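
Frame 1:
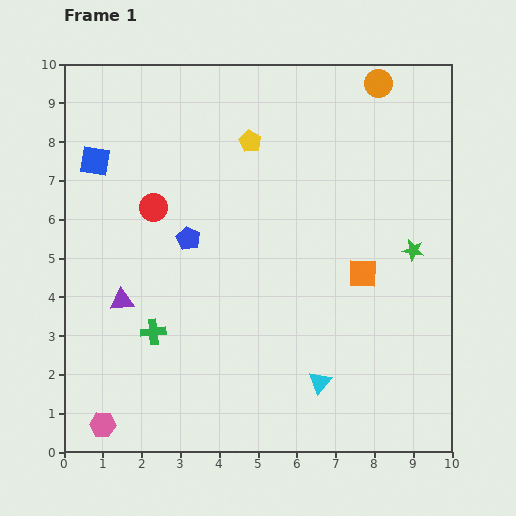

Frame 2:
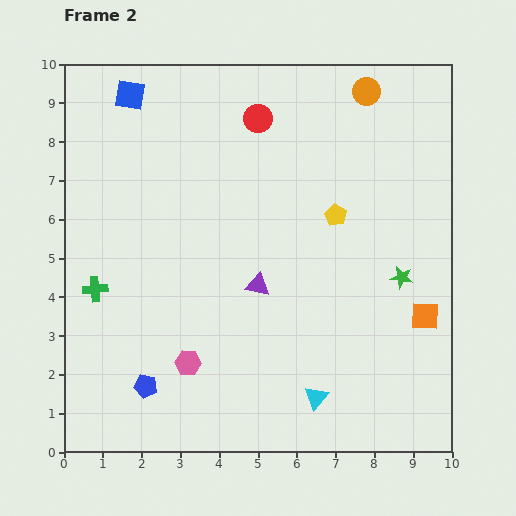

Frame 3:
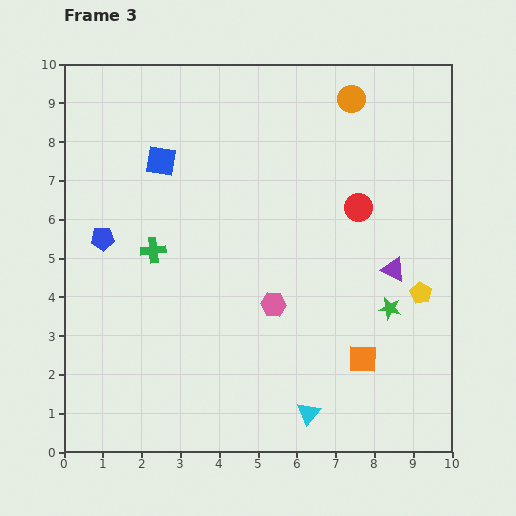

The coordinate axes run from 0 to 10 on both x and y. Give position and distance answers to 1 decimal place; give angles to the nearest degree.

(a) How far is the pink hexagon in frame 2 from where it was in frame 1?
2.7

The pink hexagon moved from (1.0, 0.7) to (3.2, 2.3), a distance of √(2.2² + 1.6²) ≈ 2.7.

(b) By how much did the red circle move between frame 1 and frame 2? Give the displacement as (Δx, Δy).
(2.7, 2.3)

The red circle was at (2.3, 6.3) in frame 1 and (5.0, 8.6) in frame 2.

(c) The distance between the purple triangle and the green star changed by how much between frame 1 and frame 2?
-3.9

Distance in frame 1: 7.6. Distance in frame 2: 3.7.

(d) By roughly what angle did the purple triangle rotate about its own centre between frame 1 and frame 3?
31° clockwise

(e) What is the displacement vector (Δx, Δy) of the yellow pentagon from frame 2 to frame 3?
(2.2, -2.0)

The yellow pentagon was at (7.0, 6.1) in frame 2 and (9.2, 4.1) in frame 3.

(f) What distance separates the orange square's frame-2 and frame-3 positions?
1.9

The orange square moved from (9.3, 3.5) to (7.7, 2.4), a distance of √(1.6² + 1.1²) ≈ 1.9.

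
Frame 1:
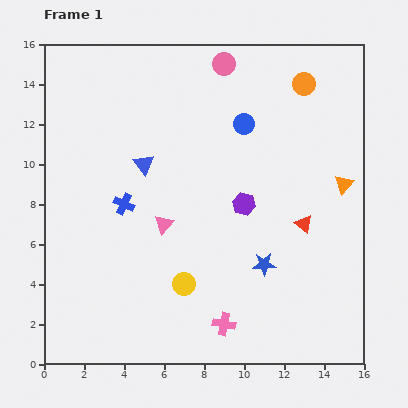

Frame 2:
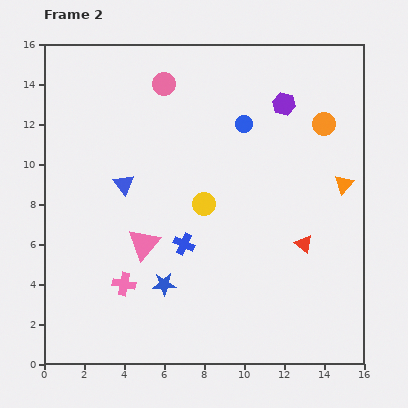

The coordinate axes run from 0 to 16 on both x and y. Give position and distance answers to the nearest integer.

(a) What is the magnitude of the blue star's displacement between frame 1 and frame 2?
5

The blue star moved from (11, 5) to (6, 4), a distance of √(5² + 1²) ≈ 5.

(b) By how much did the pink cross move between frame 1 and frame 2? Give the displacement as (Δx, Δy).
(-5, 2)

The pink cross was at (9, 2) in frame 1 and (4, 4) in frame 2.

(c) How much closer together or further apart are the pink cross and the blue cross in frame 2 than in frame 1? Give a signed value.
-4

Distance in frame 1: 8. Distance in frame 2: 4.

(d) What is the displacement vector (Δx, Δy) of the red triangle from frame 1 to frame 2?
(0, -1)

The red triangle was at (13, 7) in frame 1 and (13, 6) in frame 2.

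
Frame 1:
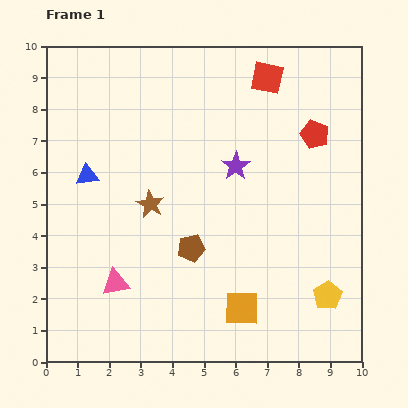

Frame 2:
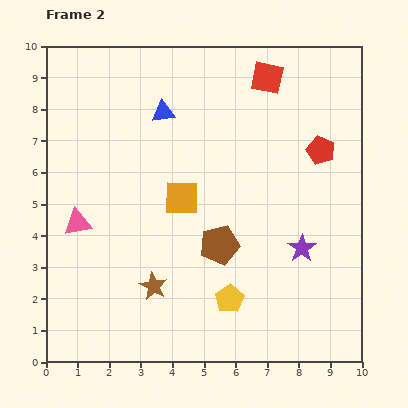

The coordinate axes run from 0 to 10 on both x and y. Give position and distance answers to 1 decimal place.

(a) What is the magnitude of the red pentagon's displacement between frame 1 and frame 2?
0.5

The red pentagon moved from (8.5, 7.2) to (8.7, 6.7), a distance of √(0.2² + 0.5²) ≈ 0.5.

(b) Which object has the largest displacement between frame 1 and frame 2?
the orange square

(moved 4.0; next 3.3)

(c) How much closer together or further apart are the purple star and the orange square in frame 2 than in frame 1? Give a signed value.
-0.4

Distance in frame 1: 4.5. Distance in frame 2: 4.1.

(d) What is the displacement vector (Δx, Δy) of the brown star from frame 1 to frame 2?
(0.1, -2.6)

The brown star was at (3.3, 5.0) in frame 1 and (3.4, 2.4) in frame 2.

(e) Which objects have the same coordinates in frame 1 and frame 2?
the red square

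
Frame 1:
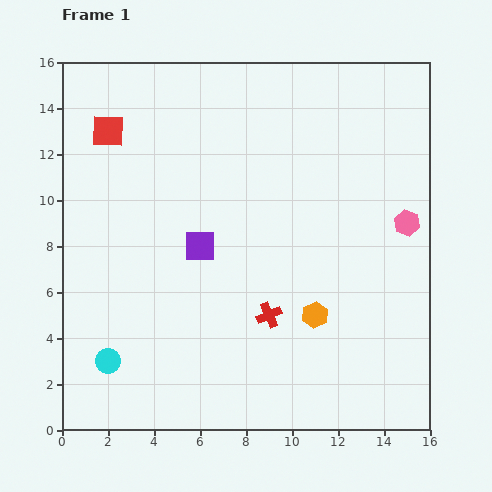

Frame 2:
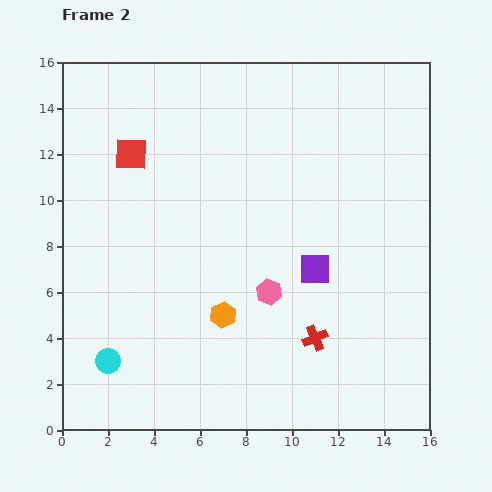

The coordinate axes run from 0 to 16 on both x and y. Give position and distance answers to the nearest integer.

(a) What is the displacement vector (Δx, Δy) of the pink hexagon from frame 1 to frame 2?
(-6, -3)

The pink hexagon was at (15, 9) in frame 1 and (9, 6) in frame 2.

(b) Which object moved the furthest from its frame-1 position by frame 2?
the pink hexagon

(moved 7; next 5)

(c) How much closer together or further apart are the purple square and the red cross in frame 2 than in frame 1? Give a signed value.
-1

Distance in frame 1: 4. Distance in frame 2: 3.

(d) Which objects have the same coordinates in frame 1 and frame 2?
the cyan circle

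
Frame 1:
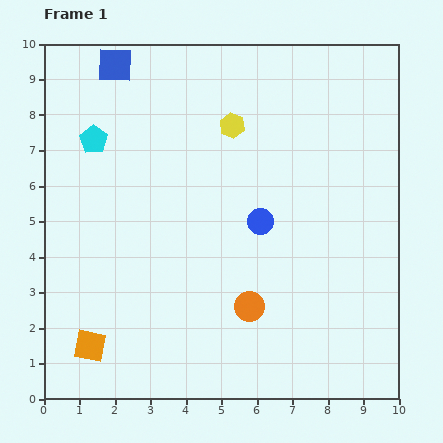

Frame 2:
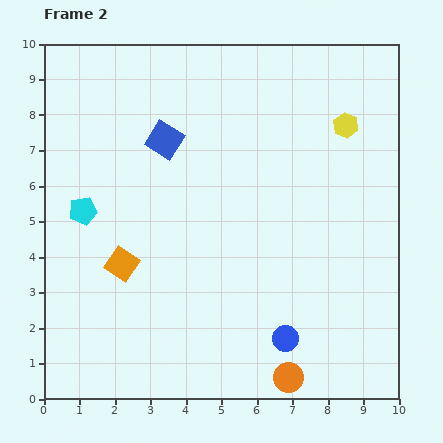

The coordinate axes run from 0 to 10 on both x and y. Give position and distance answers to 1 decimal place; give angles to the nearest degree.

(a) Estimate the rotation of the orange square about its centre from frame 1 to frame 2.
23° clockwise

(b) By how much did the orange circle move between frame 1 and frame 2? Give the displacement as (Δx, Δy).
(1.1, -2.0)

The orange circle was at (5.8, 2.6) in frame 1 and (6.9, 0.6) in frame 2.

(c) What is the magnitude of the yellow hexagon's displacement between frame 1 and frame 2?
3.2

The yellow hexagon moved from (5.3, 7.7) to (8.5, 7.7), a distance of √(3.2² + 0.0²) ≈ 3.2.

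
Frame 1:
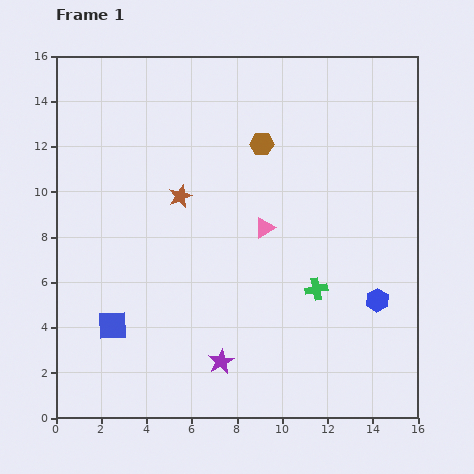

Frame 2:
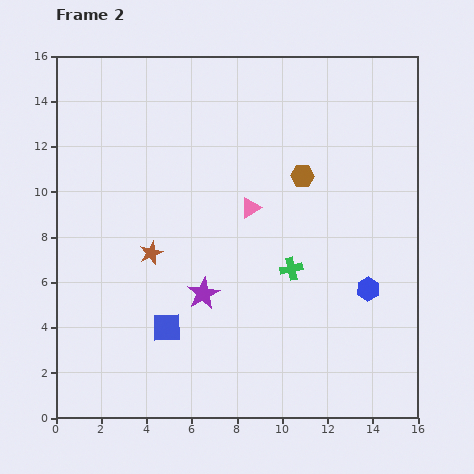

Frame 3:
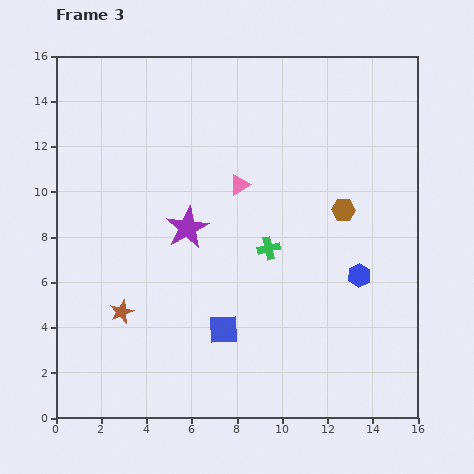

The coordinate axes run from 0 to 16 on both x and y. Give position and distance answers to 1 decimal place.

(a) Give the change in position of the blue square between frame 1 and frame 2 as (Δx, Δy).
(2.4, -0.1)

The blue square was at (2.5, 4.1) in frame 1 and (4.9, 4.0) in frame 2.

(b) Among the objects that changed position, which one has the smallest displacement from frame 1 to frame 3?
the blue hexagon

(moved 1.4)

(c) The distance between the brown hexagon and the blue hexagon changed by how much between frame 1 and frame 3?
-5.6

Distance in frame 1: 8.6. Distance in frame 3: 3.0.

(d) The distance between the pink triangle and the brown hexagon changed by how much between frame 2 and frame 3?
+2.0

Distance in frame 2: 2.7. Distance in frame 3: 4.7.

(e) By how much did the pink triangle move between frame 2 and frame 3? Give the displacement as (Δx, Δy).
(-0.5, 1.0)

The pink triangle was at (8.6, 9.3) in frame 2 and (8.1, 10.3) in frame 3.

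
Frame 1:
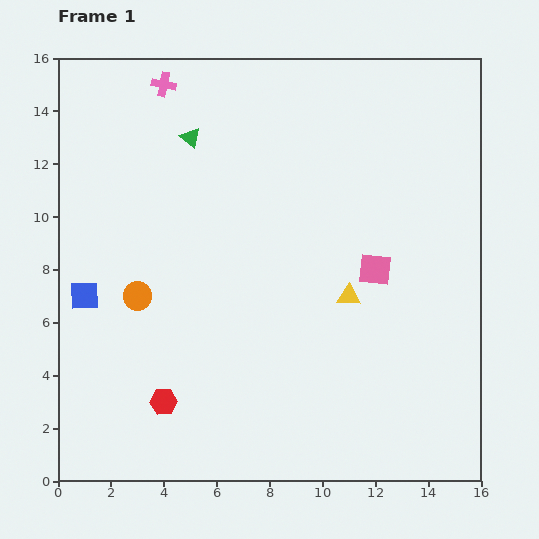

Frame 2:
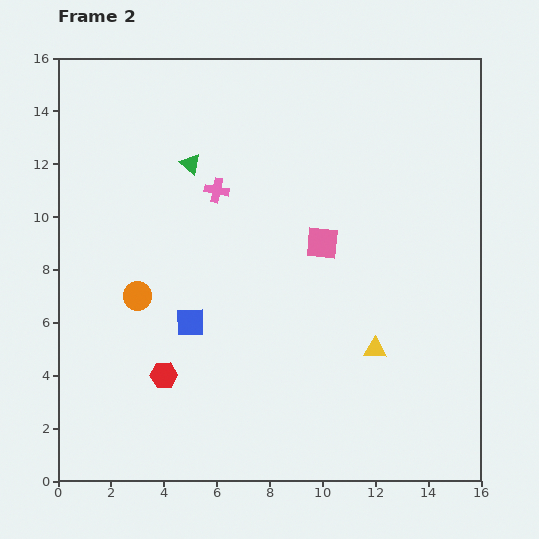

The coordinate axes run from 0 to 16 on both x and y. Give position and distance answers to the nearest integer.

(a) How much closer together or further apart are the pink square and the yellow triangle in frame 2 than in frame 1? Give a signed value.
+3

Distance in frame 1: 1. Distance in frame 2: 4.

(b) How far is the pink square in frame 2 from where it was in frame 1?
2

The pink square moved from (12, 8) to (10, 9), a distance of √(2² + 1²) ≈ 2.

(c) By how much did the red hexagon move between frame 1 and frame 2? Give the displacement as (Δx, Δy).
(0, 1)

The red hexagon was at (4, 3) in frame 1 and (4, 4) in frame 2.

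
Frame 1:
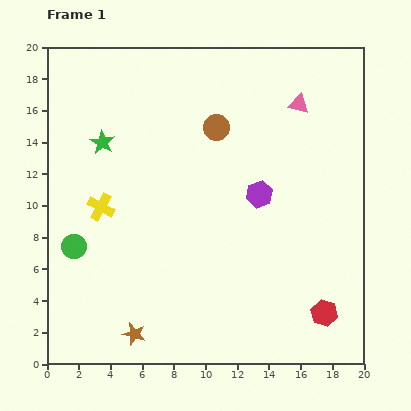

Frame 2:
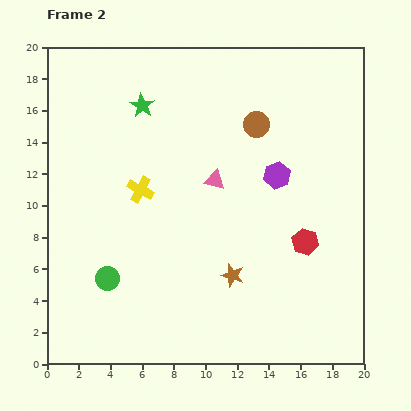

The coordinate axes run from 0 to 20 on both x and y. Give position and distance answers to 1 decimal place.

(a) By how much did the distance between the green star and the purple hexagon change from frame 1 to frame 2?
-0.8

Distance in frame 1: 10.4. Distance in frame 2: 9.6.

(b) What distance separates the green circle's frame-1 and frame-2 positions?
2.9

The green circle moved from (1.7, 7.4) to (3.8, 5.4), a distance of √(2.1² + 2.0²) ≈ 2.9.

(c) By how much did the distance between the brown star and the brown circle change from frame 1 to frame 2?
-4.4

Distance in frame 1: 14.0. Distance in frame 2: 9.6.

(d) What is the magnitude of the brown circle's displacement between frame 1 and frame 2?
2.5

The brown circle moved from (10.7, 14.9) to (13.2, 15.1), a distance of √(2.5² + 0.2²) ≈ 2.5.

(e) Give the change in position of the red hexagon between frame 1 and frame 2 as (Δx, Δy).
(-1.2, 4.5)

The red hexagon was at (17.5, 3.2) in frame 1 and (16.3, 7.7) in frame 2.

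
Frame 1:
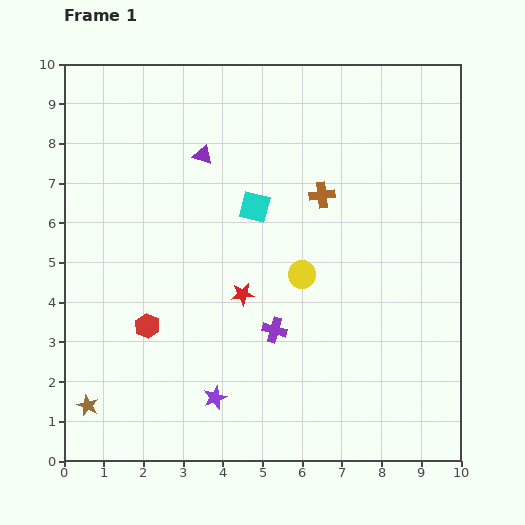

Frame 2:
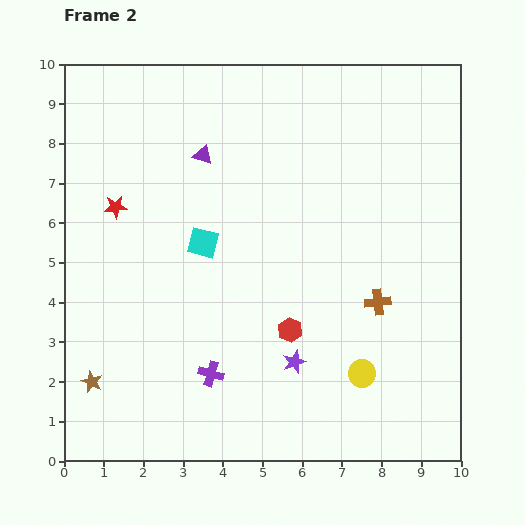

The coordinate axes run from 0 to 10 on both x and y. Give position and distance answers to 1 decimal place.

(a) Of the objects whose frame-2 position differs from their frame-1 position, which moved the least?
the brown star

(moved 0.6)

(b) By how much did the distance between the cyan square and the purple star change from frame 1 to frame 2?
-1.1

Distance in frame 1: 4.9. Distance in frame 2: 3.8.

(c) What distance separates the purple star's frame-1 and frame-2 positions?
2.2

The purple star moved from (3.8, 1.6) to (5.8, 2.5), a distance of √(2.0² + 0.9²) ≈ 2.2.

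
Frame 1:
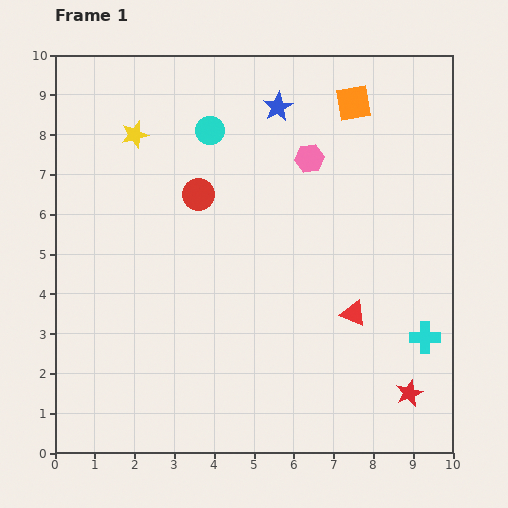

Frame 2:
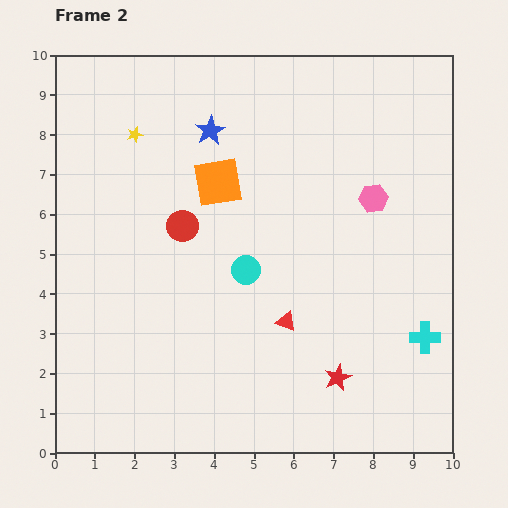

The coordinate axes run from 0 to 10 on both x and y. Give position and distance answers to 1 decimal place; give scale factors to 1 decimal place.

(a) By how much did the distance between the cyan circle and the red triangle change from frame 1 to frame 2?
-4.2

Distance in frame 1: 5.8. Distance in frame 2: 1.6.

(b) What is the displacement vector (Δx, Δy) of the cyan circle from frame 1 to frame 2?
(0.9, -3.5)

The cyan circle was at (3.9, 8.1) in frame 1 and (4.8, 4.6) in frame 2.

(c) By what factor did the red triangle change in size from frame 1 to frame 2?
0.8×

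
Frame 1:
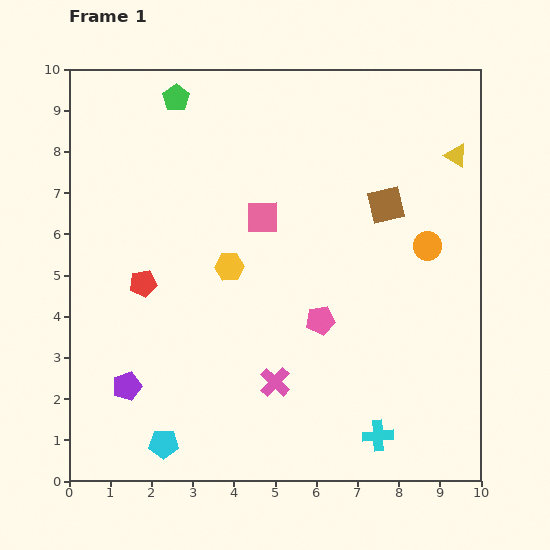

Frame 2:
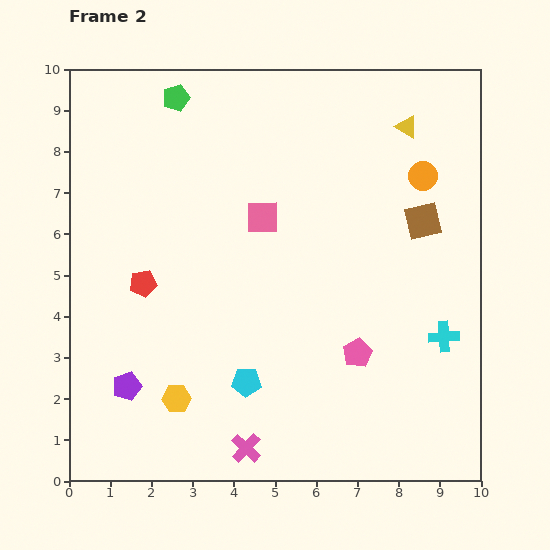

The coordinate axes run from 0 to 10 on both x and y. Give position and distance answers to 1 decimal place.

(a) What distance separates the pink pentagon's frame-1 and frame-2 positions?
1.2

The pink pentagon moved from (6.1, 3.9) to (7.0, 3.1), a distance of √(0.9² + 0.8²) ≈ 1.2.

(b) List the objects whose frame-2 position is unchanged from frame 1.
the purple pentagon, the red pentagon, the green pentagon, the pink square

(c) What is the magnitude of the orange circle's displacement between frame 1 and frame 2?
1.7

The orange circle moved from (8.7, 5.7) to (8.6, 7.4), a distance of √(0.1² + 1.7²) ≈ 1.7.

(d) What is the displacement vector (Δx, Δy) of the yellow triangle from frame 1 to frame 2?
(-1.2, 0.7)

The yellow triangle was at (9.4, 7.9) in frame 1 and (8.2, 8.6) in frame 2.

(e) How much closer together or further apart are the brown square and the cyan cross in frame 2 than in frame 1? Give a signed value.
-2.8

Distance in frame 1: 5.6. Distance in frame 2: 2.8.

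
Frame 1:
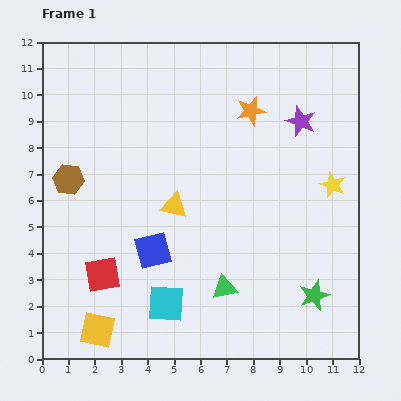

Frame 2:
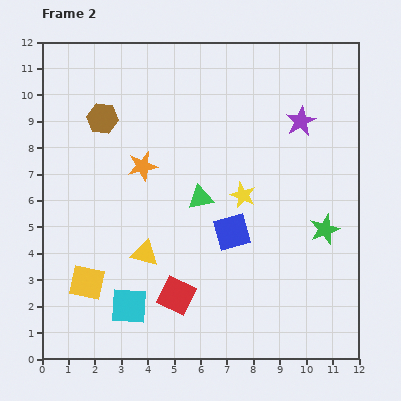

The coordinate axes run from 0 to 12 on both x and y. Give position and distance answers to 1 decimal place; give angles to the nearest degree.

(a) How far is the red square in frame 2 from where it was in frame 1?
2.9

The red square moved from (2.3, 3.2) to (5.1, 2.4), a distance of √(2.8² + 0.8²) ≈ 2.9.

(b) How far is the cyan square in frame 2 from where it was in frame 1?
1.4

The cyan square moved from (4.7, 2.1) to (3.3, 2.0), a distance of √(1.4² + 0.1²) ≈ 1.4.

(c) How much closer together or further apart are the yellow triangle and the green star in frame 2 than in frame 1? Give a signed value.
+0.6

Distance in frame 1: 6.3. Distance in frame 2: 6.9.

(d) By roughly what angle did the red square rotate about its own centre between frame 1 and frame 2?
35° clockwise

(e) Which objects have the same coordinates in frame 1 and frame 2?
the purple star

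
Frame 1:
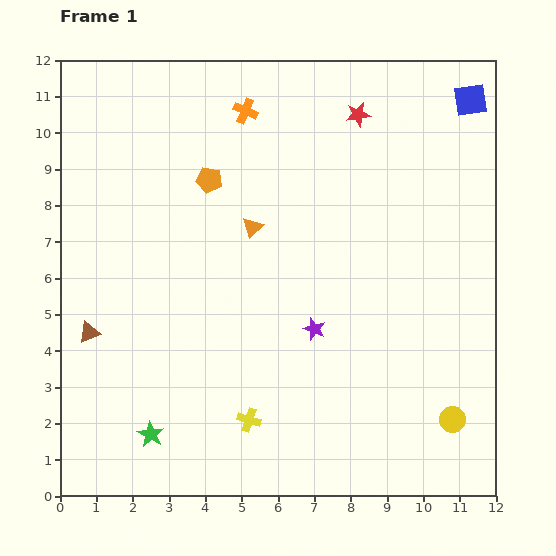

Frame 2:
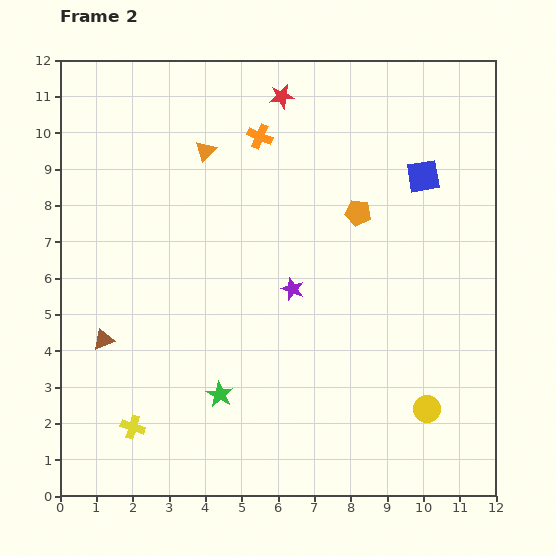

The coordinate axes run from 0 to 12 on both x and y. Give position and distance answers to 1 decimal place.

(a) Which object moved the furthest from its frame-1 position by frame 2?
the orange pentagon

(moved 4.2; next 3.2)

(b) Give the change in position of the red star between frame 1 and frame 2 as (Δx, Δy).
(-2.1, 0.5)

The red star was at (8.2, 10.5) in frame 1 and (6.1, 11.0) in frame 2.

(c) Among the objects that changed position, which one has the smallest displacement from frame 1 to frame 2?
the brown triangle

(moved 0.4)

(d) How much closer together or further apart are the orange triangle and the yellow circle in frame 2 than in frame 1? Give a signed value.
+1.8

Distance in frame 1: 7.6. Distance in frame 2: 9.4.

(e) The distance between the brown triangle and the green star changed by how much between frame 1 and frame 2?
+0.2

Distance in frame 1: 3.3. Distance in frame 2: 3.5.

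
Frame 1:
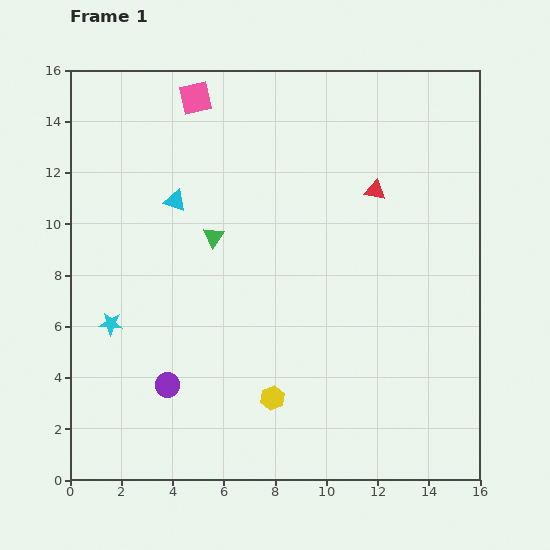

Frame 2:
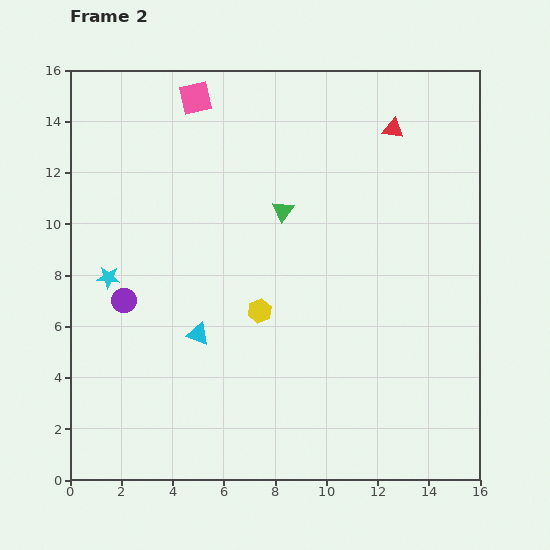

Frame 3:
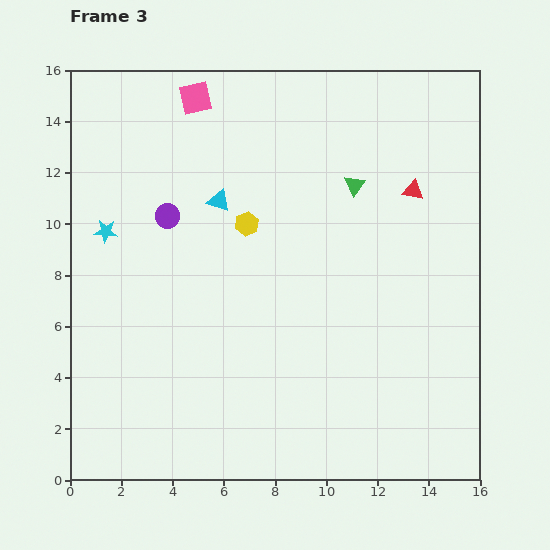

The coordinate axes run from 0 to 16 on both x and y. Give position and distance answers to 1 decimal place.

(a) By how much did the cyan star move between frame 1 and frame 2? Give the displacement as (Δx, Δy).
(-0.1, 1.8)

The cyan star was at (1.6, 6.1) in frame 1 and (1.5, 7.9) in frame 2.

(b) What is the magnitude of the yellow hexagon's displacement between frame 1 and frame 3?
6.9

The yellow hexagon moved from (7.9, 3.2) to (6.9, 10.0), a distance of √(1.0² + 6.8²) ≈ 6.9.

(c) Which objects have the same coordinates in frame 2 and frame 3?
the pink square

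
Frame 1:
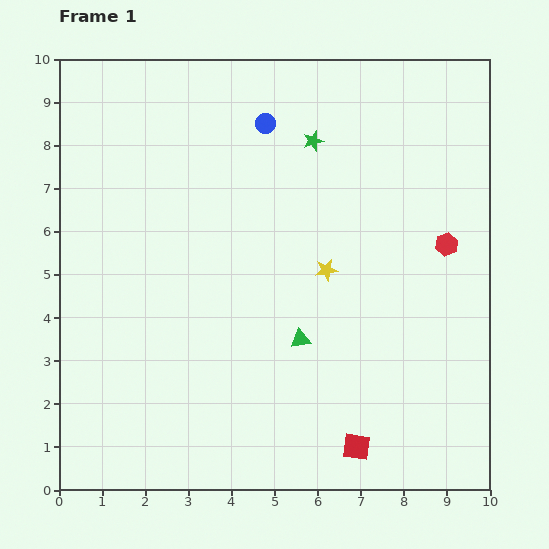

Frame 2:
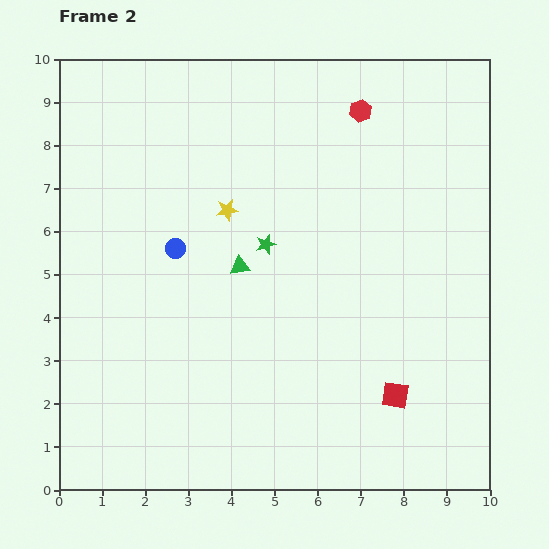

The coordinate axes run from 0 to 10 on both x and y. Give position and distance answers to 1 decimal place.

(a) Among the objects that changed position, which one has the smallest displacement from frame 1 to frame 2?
the red square

(moved 1.5)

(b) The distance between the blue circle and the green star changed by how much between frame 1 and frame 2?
+0.9

Distance in frame 1: 1.2. Distance in frame 2: 2.1.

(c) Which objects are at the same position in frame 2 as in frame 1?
none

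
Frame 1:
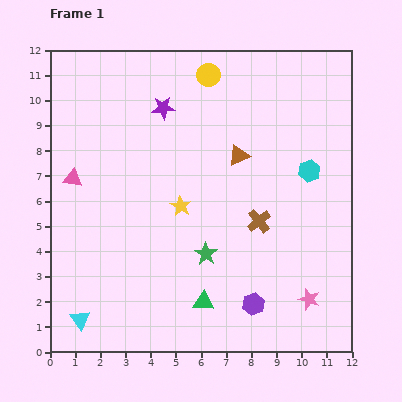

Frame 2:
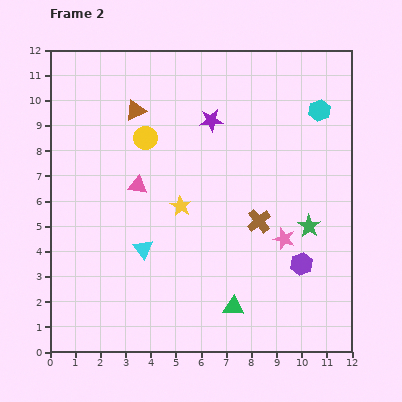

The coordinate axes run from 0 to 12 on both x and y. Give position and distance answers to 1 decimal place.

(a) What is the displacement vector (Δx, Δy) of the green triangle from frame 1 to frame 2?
(1.2, -0.2)

The green triangle was at (6.1, 2.0) in frame 1 and (7.3, 1.8) in frame 2.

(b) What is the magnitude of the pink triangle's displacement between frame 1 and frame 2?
2.6

The pink triangle moved from (0.9, 6.9) to (3.5, 6.6), a distance of √(2.6² + 0.3²) ≈ 2.6.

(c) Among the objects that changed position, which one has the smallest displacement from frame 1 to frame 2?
the green triangle

(moved 1.2)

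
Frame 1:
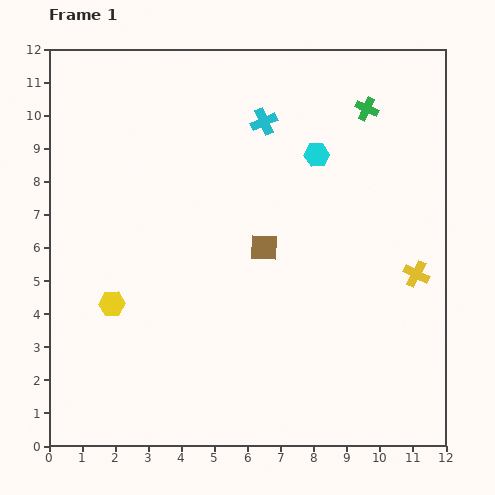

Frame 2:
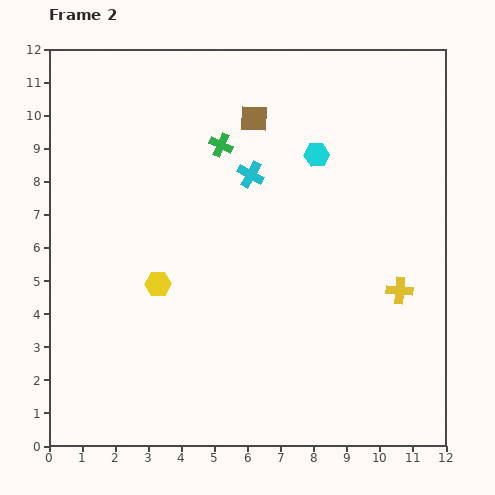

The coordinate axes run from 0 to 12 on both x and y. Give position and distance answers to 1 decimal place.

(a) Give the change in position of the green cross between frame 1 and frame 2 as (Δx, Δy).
(-4.4, -1.1)

The green cross was at (9.6, 10.2) in frame 1 and (5.2, 9.1) in frame 2.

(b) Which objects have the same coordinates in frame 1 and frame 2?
the cyan hexagon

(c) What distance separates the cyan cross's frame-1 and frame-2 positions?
1.6

The cyan cross moved from (6.5, 9.8) to (6.1, 8.2), a distance of √(0.4² + 1.6²) ≈ 1.6.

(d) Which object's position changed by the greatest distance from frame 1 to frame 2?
the green cross

(moved 4.5; next 3.9)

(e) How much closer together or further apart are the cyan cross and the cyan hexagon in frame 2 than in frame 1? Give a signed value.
+0.2

Distance in frame 1: 1.9. Distance in frame 2: 2.1.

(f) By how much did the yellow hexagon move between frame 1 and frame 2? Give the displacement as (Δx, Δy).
(1.4, 0.6)

The yellow hexagon was at (1.9, 4.3) in frame 1 and (3.3, 4.9) in frame 2.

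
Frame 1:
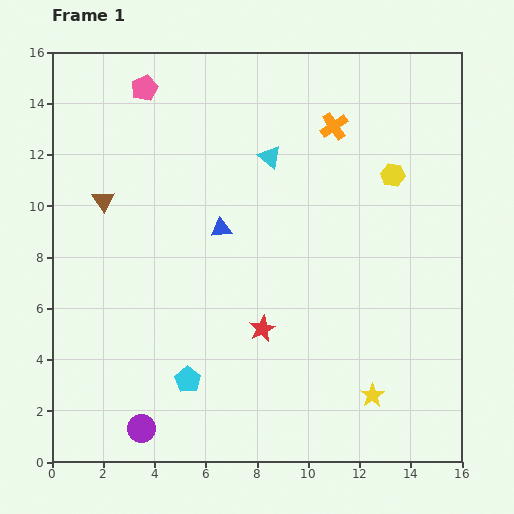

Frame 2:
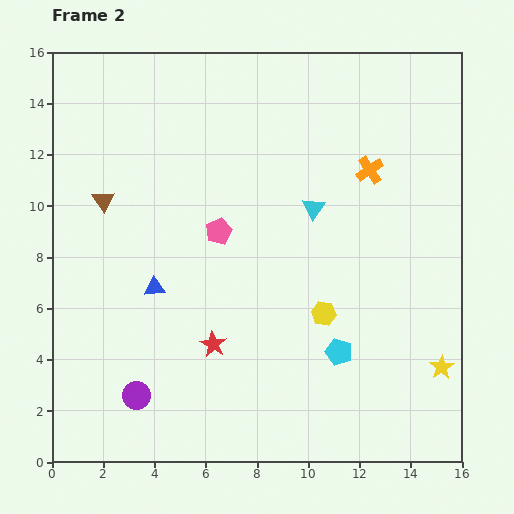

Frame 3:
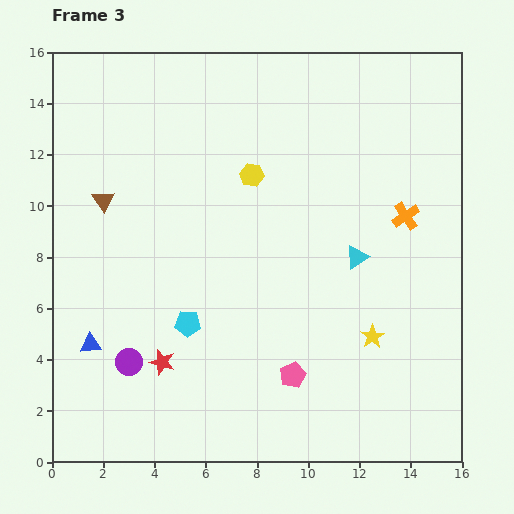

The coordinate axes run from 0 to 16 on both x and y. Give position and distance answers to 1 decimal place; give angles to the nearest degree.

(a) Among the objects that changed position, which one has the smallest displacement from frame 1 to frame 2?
the purple circle

(moved 1.3)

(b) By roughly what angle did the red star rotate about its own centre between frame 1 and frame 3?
30° counter-clockwise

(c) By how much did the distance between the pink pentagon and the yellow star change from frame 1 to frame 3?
-11.5

Distance in frame 1: 14.9. Distance in frame 3: 3.4.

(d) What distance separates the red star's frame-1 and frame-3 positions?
4.1

The red star moved from (8.2, 5.2) to (4.3, 3.9), a distance of √(3.9² + 1.3²) ≈ 4.1.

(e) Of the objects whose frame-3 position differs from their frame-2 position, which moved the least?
the purple circle

(moved 1.3)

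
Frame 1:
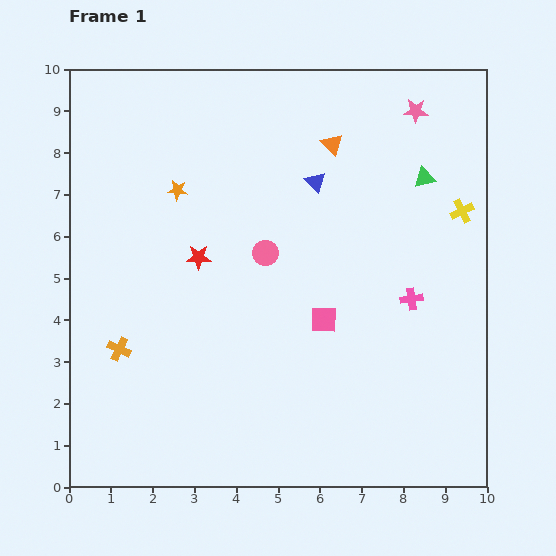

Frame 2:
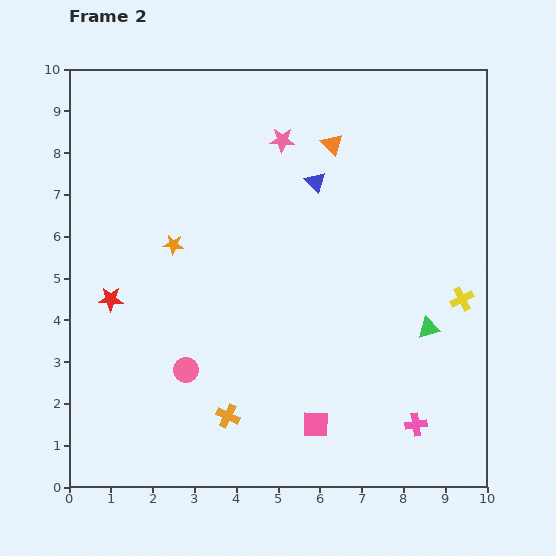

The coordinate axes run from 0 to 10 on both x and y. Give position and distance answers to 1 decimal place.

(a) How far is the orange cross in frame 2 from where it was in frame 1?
3.1

The orange cross moved from (1.2, 3.3) to (3.8, 1.7), a distance of √(2.6² + 1.6²) ≈ 3.1.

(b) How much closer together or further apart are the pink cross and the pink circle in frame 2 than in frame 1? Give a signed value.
+2.0

Distance in frame 1: 3.7. Distance in frame 2: 5.7.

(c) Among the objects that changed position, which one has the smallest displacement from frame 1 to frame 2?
the orange star

(moved 1.3)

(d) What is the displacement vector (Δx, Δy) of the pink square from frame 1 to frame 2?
(-0.2, -2.5)

The pink square was at (6.1, 4.0) in frame 1 and (5.9, 1.5) in frame 2.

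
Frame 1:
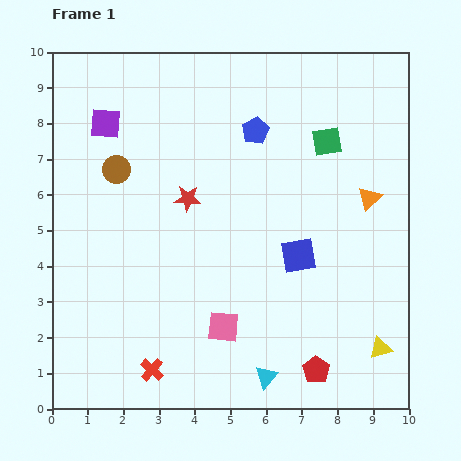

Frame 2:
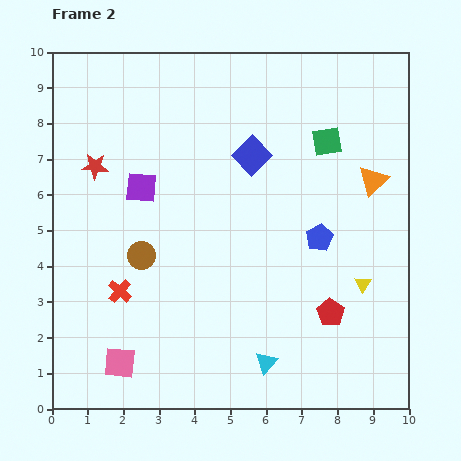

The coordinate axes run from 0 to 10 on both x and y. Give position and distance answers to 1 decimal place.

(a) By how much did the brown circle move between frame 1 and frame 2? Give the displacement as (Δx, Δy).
(0.7, -2.4)

The brown circle was at (1.8, 6.7) in frame 1 and (2.5, 4.3) in frame 2.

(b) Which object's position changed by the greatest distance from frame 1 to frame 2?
the blue pentagon

(moved 3.5; next 3.1)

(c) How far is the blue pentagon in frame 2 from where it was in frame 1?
3.5

The blue pentagon moved from (5.7, 7.8) to (7.5, 4.8), a distance of √(1.8² + 3.0²) ≈ 3.5.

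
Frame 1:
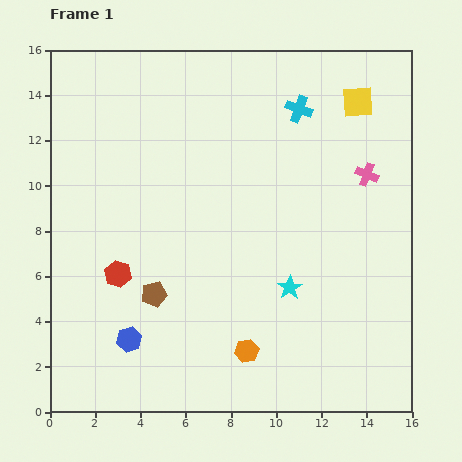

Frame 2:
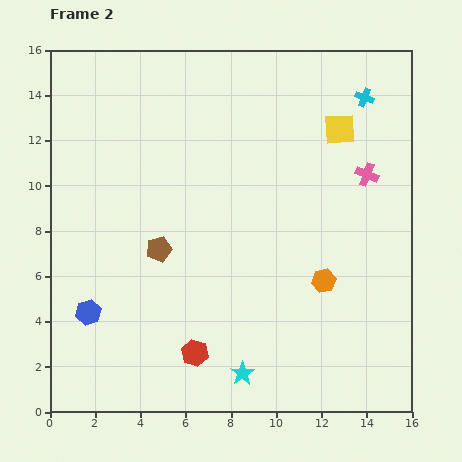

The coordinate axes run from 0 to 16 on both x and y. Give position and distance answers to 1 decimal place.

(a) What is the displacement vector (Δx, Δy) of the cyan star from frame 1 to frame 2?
(-2.1, -3.8)

The cyan star was at (10.6, 5.5) in frame 1 and (8.5, 1.7) in frame 2.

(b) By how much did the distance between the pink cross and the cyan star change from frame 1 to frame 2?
+4.4

Distance in frame 1: 6.0. Distance in frame 2: 10.4.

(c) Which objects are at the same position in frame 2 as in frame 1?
the pink cross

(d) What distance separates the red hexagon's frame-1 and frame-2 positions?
4.9

The red hexagon moved from (3.0, 6.1) to (6.4, 2.6), a distance of √(3.4² + 3.5²) ≈ 4.9.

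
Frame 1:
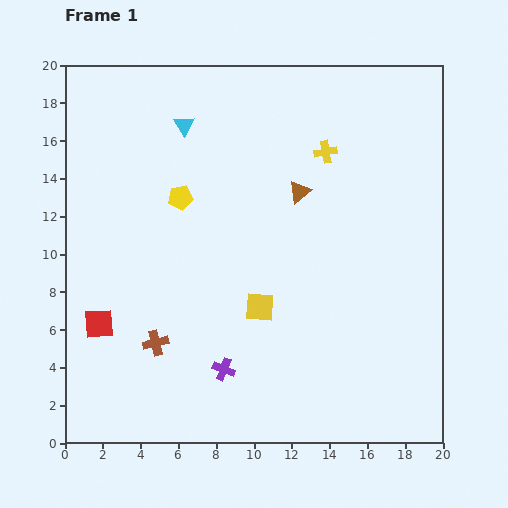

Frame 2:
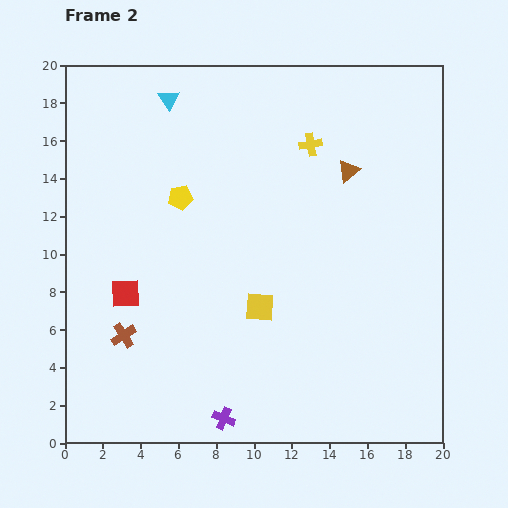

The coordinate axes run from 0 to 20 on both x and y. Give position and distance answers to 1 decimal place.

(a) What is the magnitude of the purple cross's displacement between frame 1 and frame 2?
2.6

The purple cross moved from (8.4, 3.9) to (8.4, 1.3), a distance of √(0.0² + 2.6²) ≈ 2.6.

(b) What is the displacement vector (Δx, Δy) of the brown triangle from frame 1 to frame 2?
(2.6, 1.1)

The brown triangle was at (12.4, 13.3) in frame 1 and (15.0, 14.4) in frame 2.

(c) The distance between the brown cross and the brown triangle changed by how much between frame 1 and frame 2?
+3.7

Distance in frame 1: 11.0. Distance in frame 2: 14.7.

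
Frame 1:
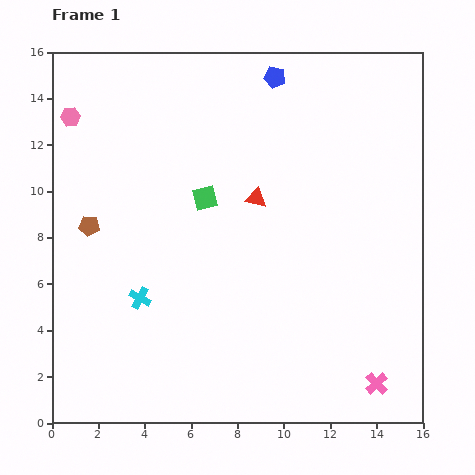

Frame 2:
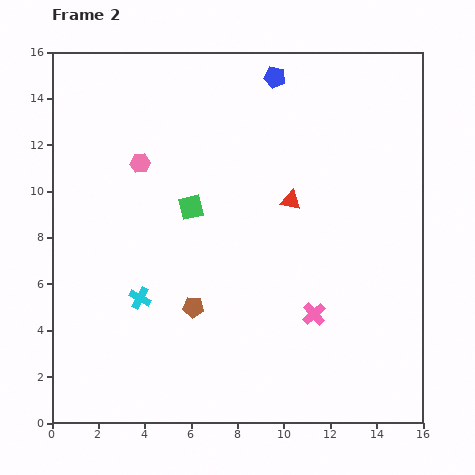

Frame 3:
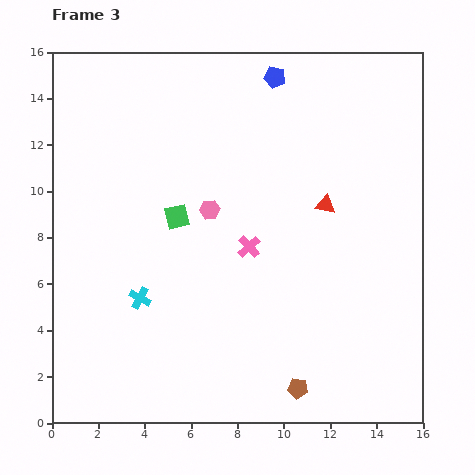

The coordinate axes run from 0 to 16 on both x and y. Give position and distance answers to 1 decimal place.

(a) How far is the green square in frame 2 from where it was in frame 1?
0.7

The green square moved from (6.6, 9.7) to (6.0, 9.3), a distance of √(0.6² + 0.4²) ≈ 0.7.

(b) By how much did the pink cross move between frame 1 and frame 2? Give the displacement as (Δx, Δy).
(-2.7, 3.0)

The pink cross was at (14.0, 1.7) in frame 1 and (11.3, 4.7) in frame 2.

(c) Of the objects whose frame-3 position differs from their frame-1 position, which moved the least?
the green square

(moved 1.4)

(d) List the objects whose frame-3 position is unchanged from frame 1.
the cyan cross, the blue pentagon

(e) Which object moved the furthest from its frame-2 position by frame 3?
the brown pentagon

(moved 5.7; next 4.0)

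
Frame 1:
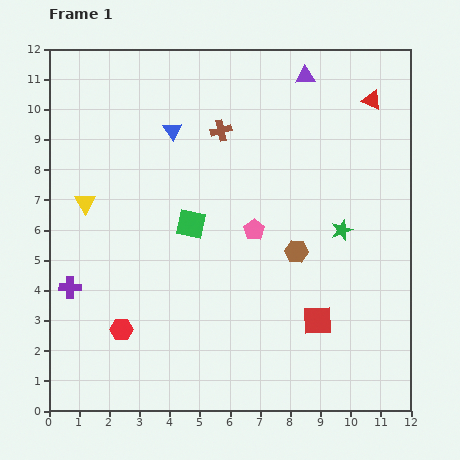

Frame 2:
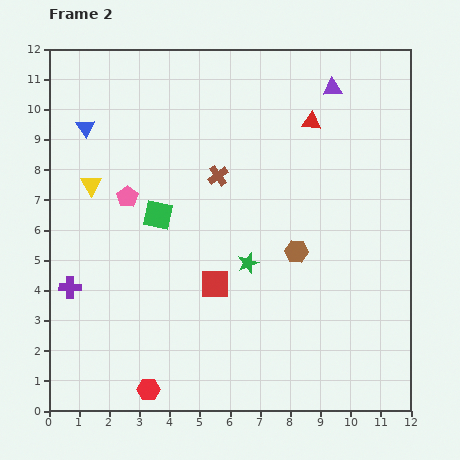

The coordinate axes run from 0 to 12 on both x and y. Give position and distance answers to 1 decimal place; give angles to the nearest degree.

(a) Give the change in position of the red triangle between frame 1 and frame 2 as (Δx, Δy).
(-2.0, -0.7)

The red triangle was at (10.7, 10.3) in frame 1 and (8.7, 9.6) in frame 2.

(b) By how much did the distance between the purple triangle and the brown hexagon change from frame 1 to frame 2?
-0.3

Distance in frame 1: 5.8. Distance in frame 2: 5.5.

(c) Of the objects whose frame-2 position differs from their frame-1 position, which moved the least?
the yellow triangle

(moved 0.6)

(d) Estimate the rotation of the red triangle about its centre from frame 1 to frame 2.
18° counter-clockwise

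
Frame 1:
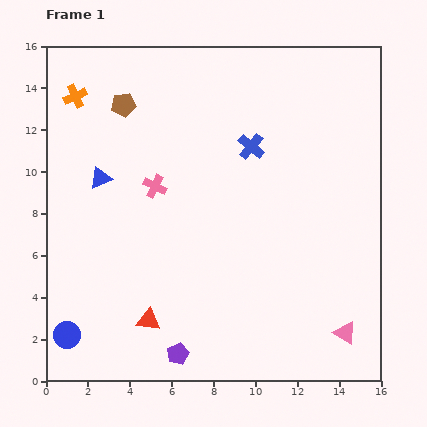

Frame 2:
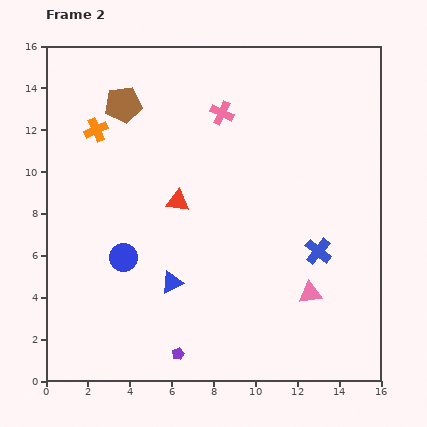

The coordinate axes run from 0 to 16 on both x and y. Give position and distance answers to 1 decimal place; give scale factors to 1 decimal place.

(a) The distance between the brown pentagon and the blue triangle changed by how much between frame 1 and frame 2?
+5.1

Distance in frame 1: 3.7. Distance in frame 2: 8.8.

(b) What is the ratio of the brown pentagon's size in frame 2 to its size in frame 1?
1.5×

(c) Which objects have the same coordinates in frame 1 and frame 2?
the purple pentagon, the brown pentagon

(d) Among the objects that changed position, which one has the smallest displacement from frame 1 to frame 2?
the orange cross

(moved 1.9)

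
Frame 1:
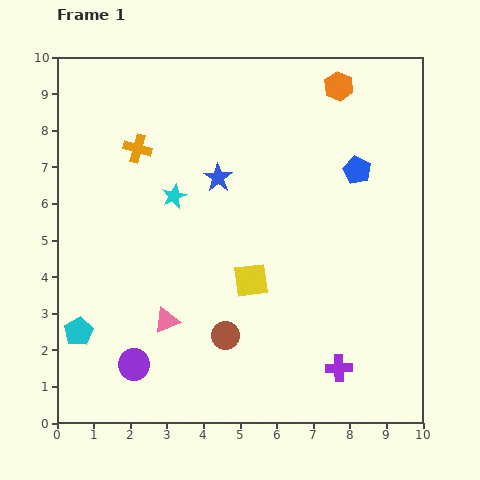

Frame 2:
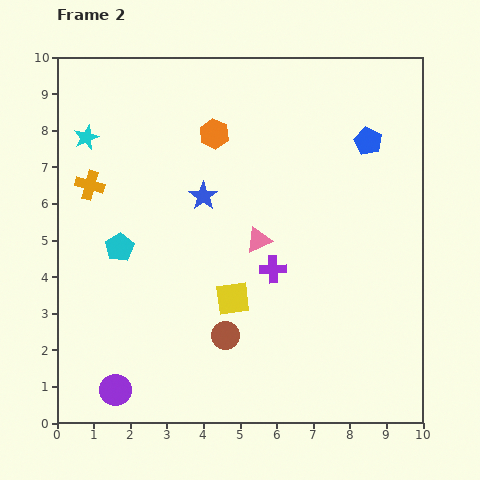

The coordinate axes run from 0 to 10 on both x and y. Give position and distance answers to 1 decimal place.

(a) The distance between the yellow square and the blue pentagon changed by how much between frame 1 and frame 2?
+1.5

Distance in frame 1: 4.2. Distance in frame 2: 5.7.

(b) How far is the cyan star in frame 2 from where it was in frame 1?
2.9

The cyan star moved from (3.2, 6.2) to (0.8, 7.8), a distance of √(2.4² + 1.6²) ≈ 2.9.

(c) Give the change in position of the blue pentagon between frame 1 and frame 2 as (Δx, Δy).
(0.3, 0.8)

The blue pentagon was at (8.2, 6.9) in frame 1 and (8.5, 7.7) in frame 2.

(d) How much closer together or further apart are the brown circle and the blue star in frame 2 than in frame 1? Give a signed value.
-0.5

Distance in frame 1: 4.3. Distance in frame 2: 3.8.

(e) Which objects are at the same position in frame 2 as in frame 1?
the brown circle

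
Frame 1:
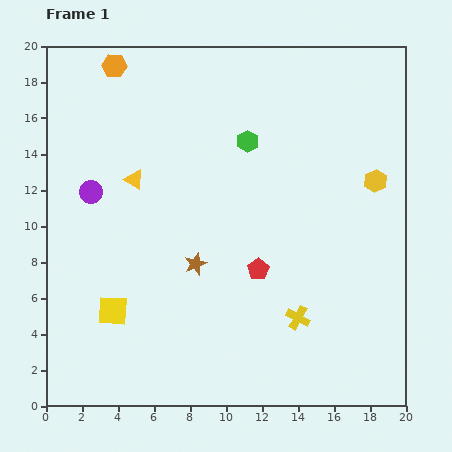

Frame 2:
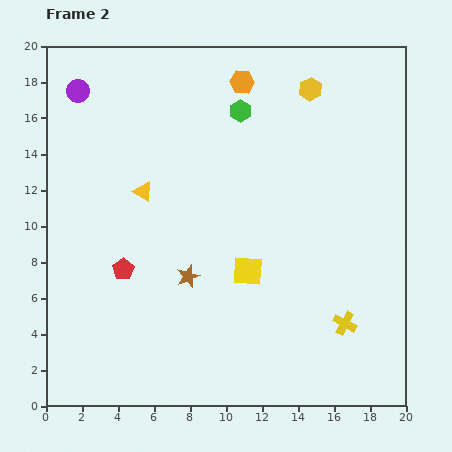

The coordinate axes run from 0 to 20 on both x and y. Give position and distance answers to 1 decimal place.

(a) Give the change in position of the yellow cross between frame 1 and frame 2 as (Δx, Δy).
(2.6, -0.3)

The yellow cross was at (14.0, 4.9) in frame 1 and (16.6, 4.6) in frame 2.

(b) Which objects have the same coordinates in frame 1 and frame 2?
none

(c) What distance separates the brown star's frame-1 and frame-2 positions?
0.8

The brown star moved from (8.3, 7.9) to (7.9, 7.2), a distance of √(0.4² + 0.7²) ≈ 0.8.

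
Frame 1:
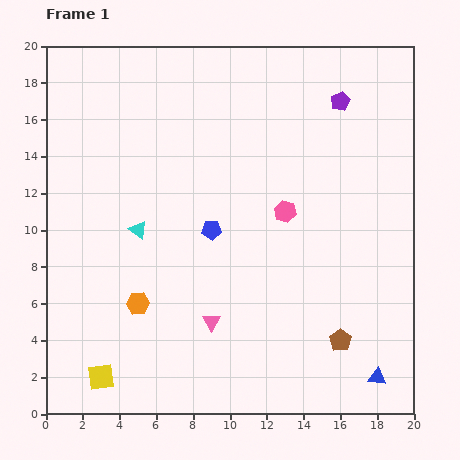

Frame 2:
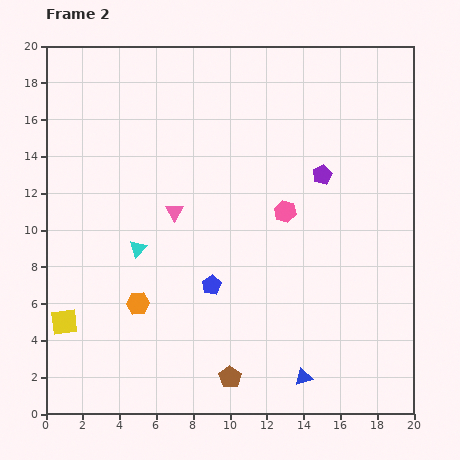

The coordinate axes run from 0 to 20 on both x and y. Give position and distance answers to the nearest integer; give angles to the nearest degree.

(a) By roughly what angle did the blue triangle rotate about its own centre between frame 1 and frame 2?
26° counter-clockwise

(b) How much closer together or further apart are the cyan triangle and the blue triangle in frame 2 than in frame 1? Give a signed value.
-4

Distance in frame 1: 15. Distance in frame 2: 11.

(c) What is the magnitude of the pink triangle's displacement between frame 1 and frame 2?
6

The pink triangle moved from (9, 5) to (7, 11), a distance of √(2² + 6²) ≈ 6.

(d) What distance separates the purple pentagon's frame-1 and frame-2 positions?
4

The purple pentagon moved from (16, 17) to (15, 13), a distance of √(1² + 4²) ≈ 4.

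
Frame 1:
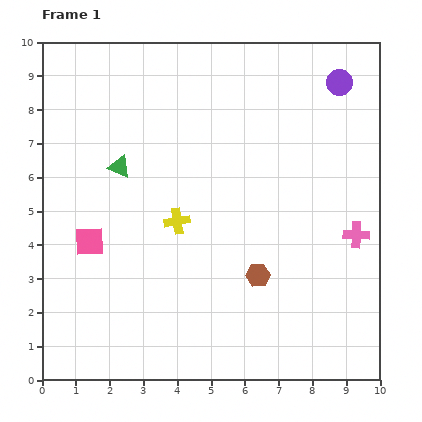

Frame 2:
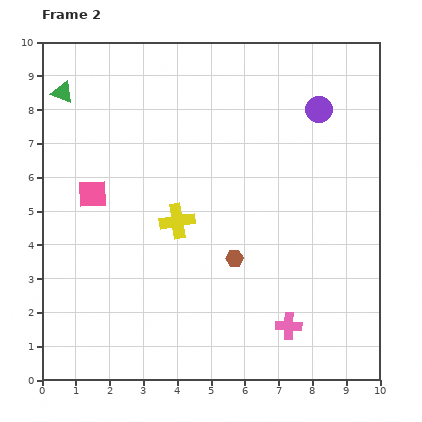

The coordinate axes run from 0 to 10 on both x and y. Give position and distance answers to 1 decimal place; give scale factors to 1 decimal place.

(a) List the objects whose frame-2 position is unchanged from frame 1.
the yellow cross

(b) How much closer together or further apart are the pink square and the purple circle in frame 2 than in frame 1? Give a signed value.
-1.6

Distance in frame 1: 8.8. Distance in frame 2: 7.2.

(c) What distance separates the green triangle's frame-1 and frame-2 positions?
2.8

The green triangle moved from (2.3, 6.3) to (0.6, 8.5), a distance of √(1.7² + 2.2²) ≈ 2.8.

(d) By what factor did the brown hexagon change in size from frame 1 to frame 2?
0.7×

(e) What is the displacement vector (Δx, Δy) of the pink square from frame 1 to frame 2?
(0.1, 1.4)

The pink square was at (1.4, 4.1) in frame 1 and (1.5, 5.5) in frame 2.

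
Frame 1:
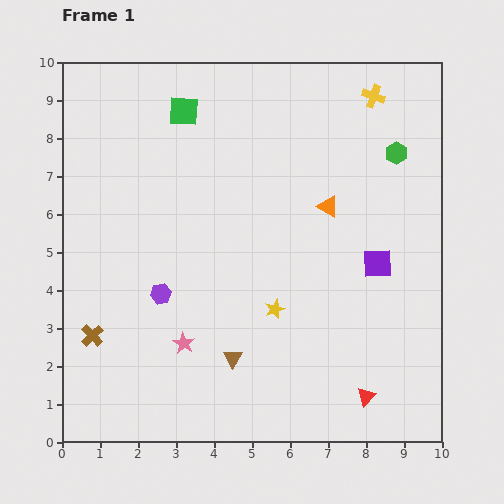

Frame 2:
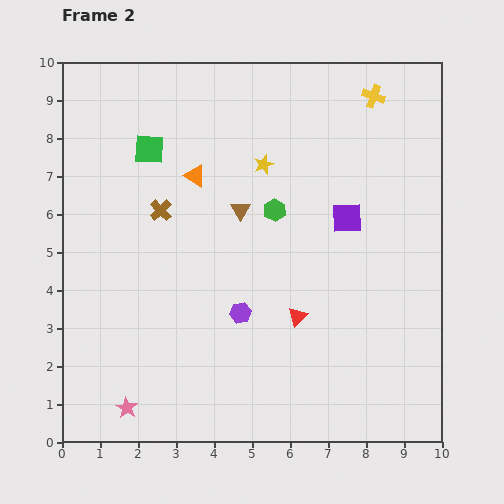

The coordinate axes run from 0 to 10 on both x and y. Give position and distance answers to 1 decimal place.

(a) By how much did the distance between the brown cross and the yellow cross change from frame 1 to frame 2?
-3.3

Distance in frame 1: 9.7. Distance in frame 2: 6.4.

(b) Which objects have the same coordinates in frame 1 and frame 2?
the yellow cross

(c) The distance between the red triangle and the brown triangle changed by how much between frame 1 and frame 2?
-0.4

Distance in frame 1: 3.6. Distance in frame 2: 3.2.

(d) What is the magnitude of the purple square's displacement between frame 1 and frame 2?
1.4

The purple square moved from (8.3, 4.7) to (7.5, 5.9), a distance of √(0.8² + 1.2²) ≈ 1.4.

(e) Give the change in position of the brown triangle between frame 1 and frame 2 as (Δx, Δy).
(0.2, 3.9)

The brown triangle was at (4.5, 2.2) in frame 1 and (4.7, 6.1) in frame 2.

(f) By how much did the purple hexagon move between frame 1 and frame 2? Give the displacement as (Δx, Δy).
(2.1, -0.5)

The purple hexagon was at (2.6, 3.9) in frame 1 and (4.7, 3.4) in frame 2.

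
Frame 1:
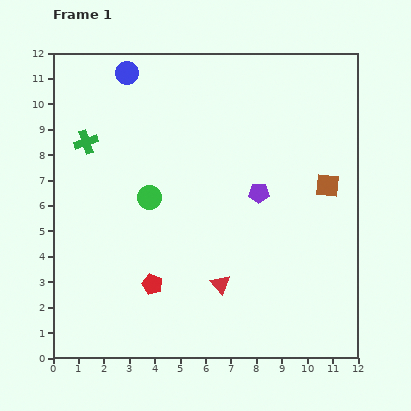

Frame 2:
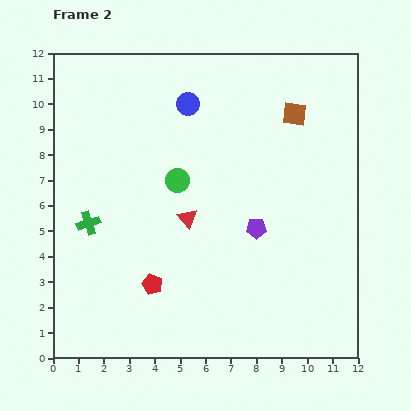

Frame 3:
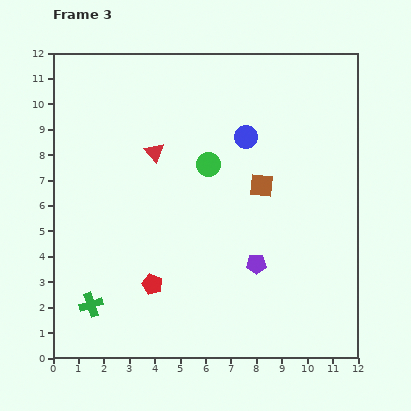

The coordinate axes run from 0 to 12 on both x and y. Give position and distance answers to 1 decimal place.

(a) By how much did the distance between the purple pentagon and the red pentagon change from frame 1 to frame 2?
-0.8

Distance in frame 1: 5.5. Distance in frame 2: 4.7.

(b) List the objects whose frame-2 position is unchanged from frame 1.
the red pentagon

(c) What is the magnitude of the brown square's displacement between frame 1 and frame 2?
3.1

The brown square moved from (10.8, 6.8) to (9.5, 9.6), a distance of √(1.3² + 2.8²) ≈ 3.1.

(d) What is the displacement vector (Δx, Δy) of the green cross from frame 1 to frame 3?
(0.2, -6.4)

The green cross was at (1.3, 8.5) in frame 1 and (1.5, 2.1) in frame 3.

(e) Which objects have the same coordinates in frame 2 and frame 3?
the red pentagon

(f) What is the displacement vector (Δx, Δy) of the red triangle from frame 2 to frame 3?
(-1.3, 2.6)

The red triangle was at (5.3, 5.5) in frame 2 and (4.0, 8.1) in frame 3.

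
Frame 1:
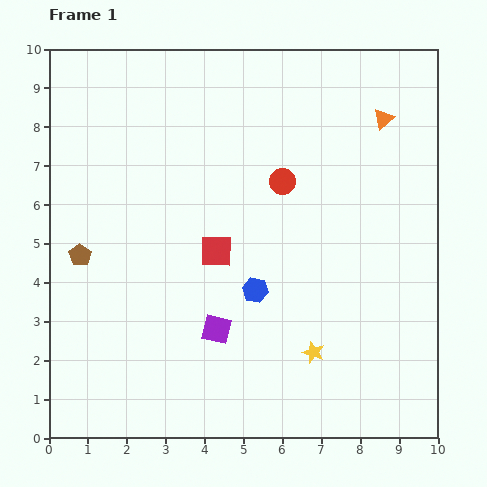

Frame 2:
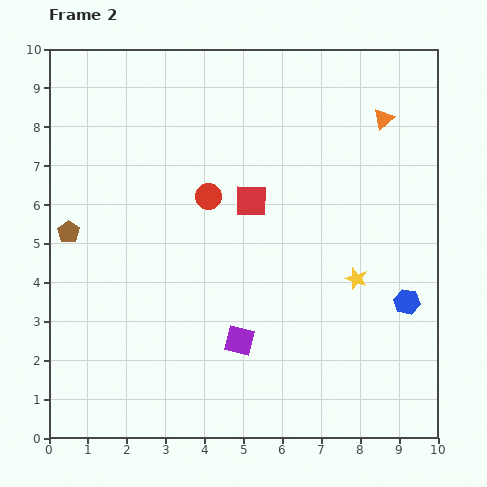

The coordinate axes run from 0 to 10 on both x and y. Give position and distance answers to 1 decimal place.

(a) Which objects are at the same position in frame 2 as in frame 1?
the orange triangle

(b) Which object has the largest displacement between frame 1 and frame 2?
the blue hexagon

(moved 3.9; next 2.2)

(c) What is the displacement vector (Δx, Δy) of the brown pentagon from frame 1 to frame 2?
(-0.3, 0.6)

The brown pentagon was at (0.8, 4.7) in frame 1 and (0.5, 5.3) in frame 2.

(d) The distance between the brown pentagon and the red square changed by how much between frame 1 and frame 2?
+1.3

Distance in frame 1: 3.5. Distance in frame 2: 4.8.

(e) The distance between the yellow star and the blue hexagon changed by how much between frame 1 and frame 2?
-0.8

Distance in frame 1: 2.2. Distance in frame 2: 1.4.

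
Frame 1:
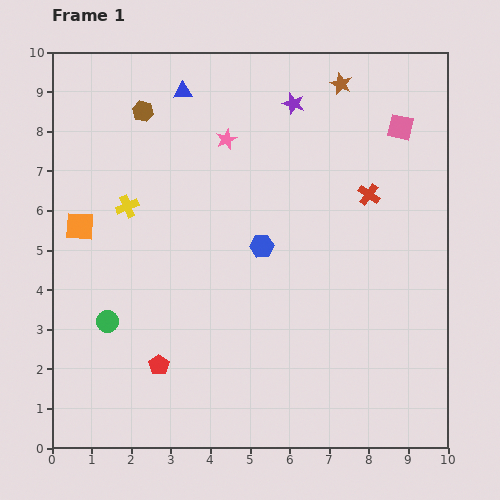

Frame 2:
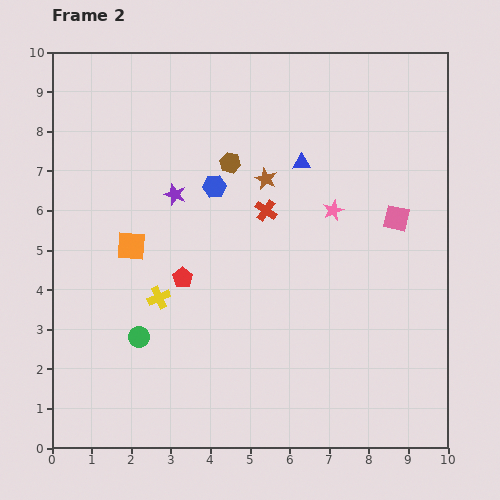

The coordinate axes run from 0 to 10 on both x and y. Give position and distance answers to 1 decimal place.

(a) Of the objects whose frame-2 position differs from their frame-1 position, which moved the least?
the green circle

(moved 0.9)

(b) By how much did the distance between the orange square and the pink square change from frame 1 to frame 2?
-1.8

Distance in frame 1: 8.5. Distance in frame 2: 6.7.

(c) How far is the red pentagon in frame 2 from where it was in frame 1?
2.3

The red pentagon moved from (2.7, 2.1) to (3.3, 4.3), a distance of √(0.6² + 2.2²) ≈ 2.3.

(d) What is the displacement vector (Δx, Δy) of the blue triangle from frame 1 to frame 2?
(3.0, -1.8)

The blue triangle was at (3.3, 9.0) in frame 1 and (6.3, 7.2) in frame 2.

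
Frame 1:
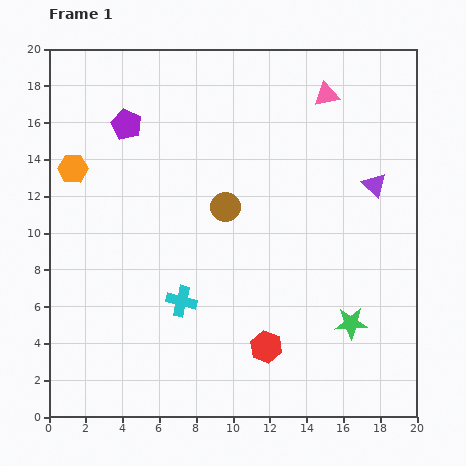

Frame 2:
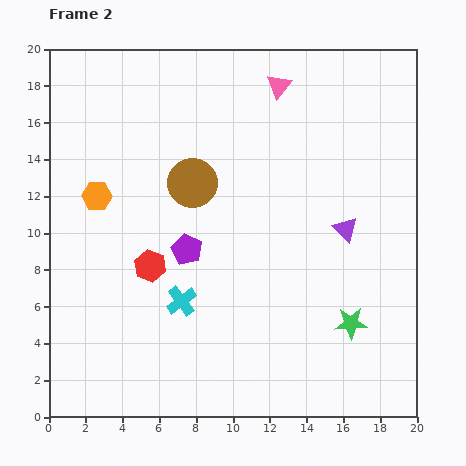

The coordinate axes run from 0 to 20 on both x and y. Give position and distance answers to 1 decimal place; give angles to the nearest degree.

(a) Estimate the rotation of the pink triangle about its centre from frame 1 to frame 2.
38° counter-clockwise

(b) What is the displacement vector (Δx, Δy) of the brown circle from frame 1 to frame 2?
(-1.8, 1.3)

The brown circle was at (9.6, 11.4) in frame 1 and (7.8, 12.7) in frame 2.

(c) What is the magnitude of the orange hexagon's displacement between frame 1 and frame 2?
2.0

The orange hexagon moved from (1.3, 13.5) to (2.6, 12.0), a distance of √(1.3² + 1.5²) ≈ 2.0.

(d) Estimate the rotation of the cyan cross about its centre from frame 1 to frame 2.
39° clockwise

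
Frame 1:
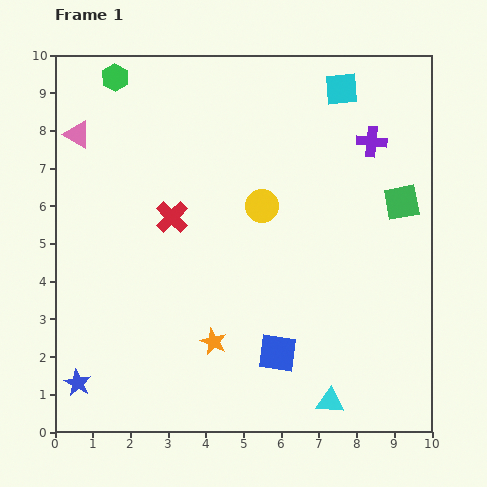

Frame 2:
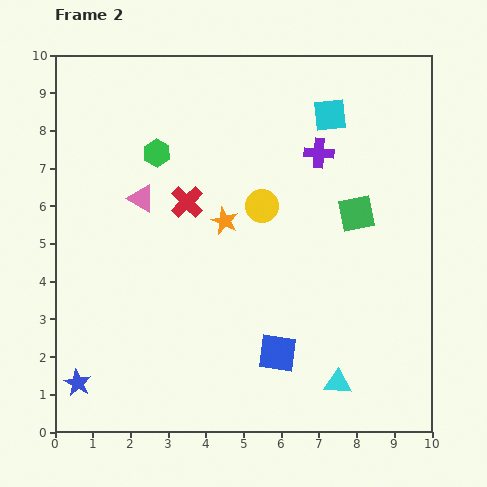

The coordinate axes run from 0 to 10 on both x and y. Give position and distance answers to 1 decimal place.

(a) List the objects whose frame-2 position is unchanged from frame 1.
the blue star, the blue square, the yellow circle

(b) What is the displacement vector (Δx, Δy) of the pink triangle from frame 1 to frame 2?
(1.7, -1.7)

The pink triangle was at (0.6, 7.9) in frame 1 and (2.3, 6.2) in frame 2.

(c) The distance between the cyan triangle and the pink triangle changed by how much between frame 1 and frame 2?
-2.7

Distance in frame 1: 9.8. Distance in frame 2: 7.1.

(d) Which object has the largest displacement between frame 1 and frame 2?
the orange star

(moved 3.2; next 2.4)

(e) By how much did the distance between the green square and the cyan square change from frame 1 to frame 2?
-0.7

Distance in frame 1: 3.4. Distance in frame 2: 2.7.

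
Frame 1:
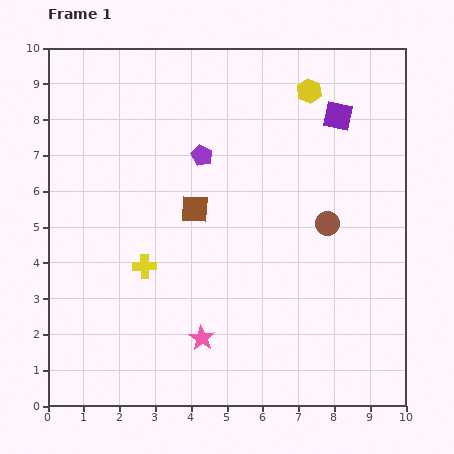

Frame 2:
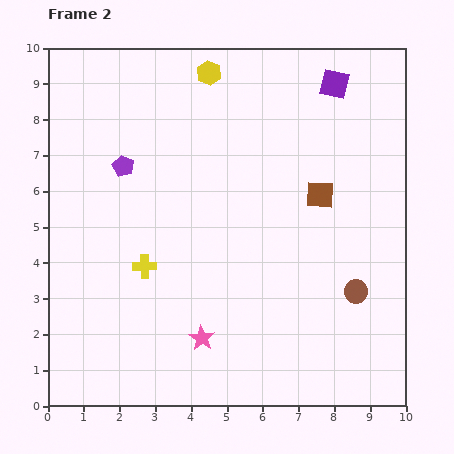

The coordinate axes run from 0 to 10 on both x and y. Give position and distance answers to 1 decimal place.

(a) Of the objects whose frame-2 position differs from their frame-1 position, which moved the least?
the purple square

(moved 0.9)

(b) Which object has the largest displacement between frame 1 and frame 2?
the brown square

(moved 3.5; next 2.8)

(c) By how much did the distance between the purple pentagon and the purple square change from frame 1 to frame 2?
+2.3

Distance in frame 1: 4.0. Distance in frame 2: 6.3.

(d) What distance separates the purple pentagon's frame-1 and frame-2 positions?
2.2

The purple pentagon moved from (4.3, 7.0) to (2.1, 6.7), a distance of √(2.2² + 0.3²) ≈ 2.2.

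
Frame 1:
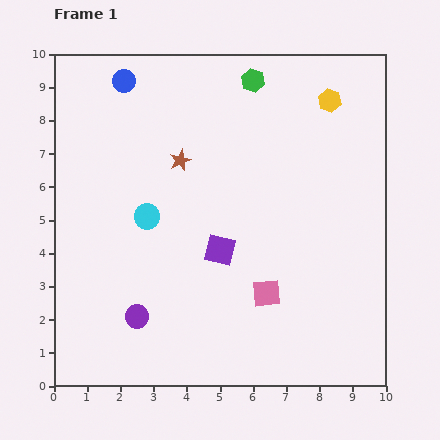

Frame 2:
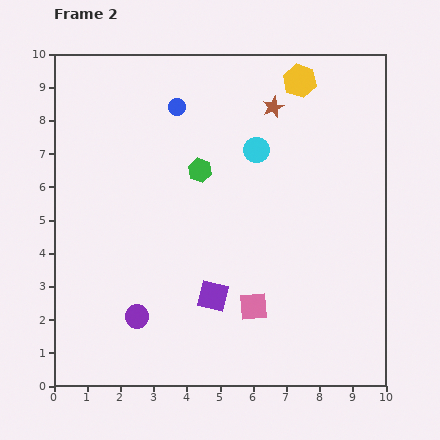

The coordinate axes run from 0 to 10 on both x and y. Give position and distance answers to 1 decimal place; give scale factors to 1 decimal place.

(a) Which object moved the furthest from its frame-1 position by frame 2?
the cyan circle

(moved 3.9; next 3.2)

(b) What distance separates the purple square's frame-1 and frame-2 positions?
1.4

The purple square moved from (5.0, 4.1) to (4.8, 2.7), a distance of √(0.2² + 1.4²) ≈ 1.4.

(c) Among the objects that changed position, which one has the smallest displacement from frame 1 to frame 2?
the pink square

(moved 0.6)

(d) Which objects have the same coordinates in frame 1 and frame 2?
the purple circle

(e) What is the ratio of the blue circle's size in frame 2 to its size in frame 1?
0.8×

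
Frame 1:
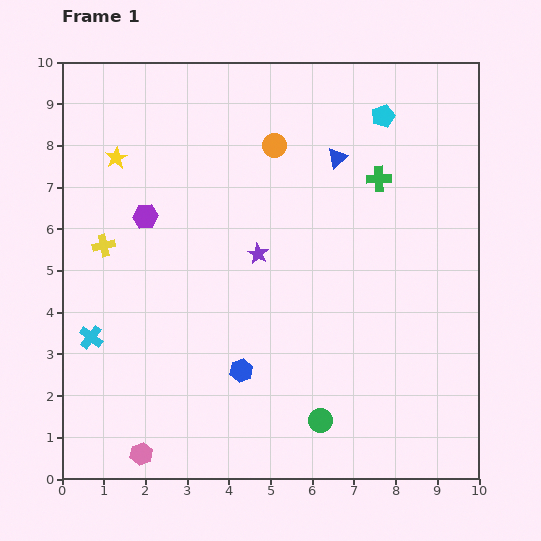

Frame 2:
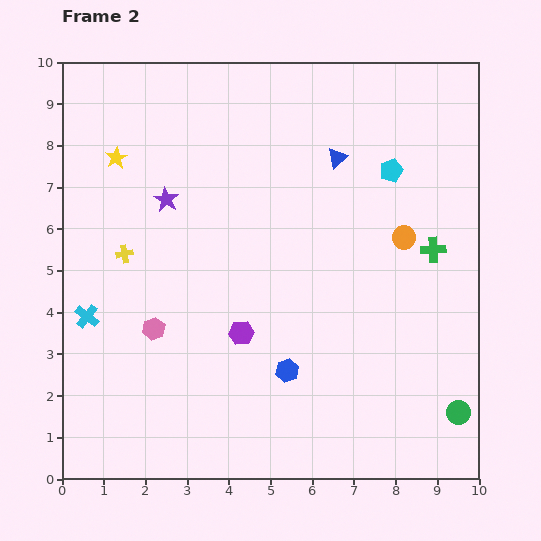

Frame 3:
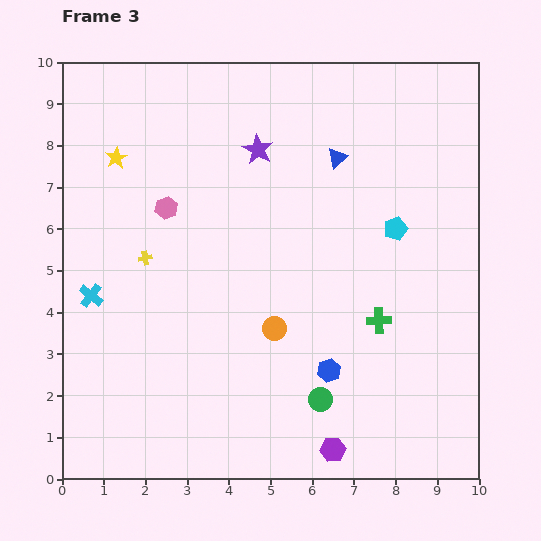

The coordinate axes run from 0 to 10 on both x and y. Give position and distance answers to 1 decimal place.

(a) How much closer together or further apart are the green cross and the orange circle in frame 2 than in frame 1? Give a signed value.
-1.8

Distance in frame 1: 2.6. Distance in frame 2: 0.8.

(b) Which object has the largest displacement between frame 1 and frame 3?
the purple hexagon

(moved 7.2; next 5.9)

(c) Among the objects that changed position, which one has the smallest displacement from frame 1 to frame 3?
the green circle

(moved 0.5)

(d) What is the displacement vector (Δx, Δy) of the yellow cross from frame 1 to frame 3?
(1.0, -0.3)

The yellow cross was at (1.0, 5.6) in frame 1 and (2.0, 5.3) in frame 3.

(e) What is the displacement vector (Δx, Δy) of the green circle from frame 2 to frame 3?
(-3.3, 0.3)

The green circle was at (9.5, 1.6) in frame 2 and (6.2, 1.9) in frame 3.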